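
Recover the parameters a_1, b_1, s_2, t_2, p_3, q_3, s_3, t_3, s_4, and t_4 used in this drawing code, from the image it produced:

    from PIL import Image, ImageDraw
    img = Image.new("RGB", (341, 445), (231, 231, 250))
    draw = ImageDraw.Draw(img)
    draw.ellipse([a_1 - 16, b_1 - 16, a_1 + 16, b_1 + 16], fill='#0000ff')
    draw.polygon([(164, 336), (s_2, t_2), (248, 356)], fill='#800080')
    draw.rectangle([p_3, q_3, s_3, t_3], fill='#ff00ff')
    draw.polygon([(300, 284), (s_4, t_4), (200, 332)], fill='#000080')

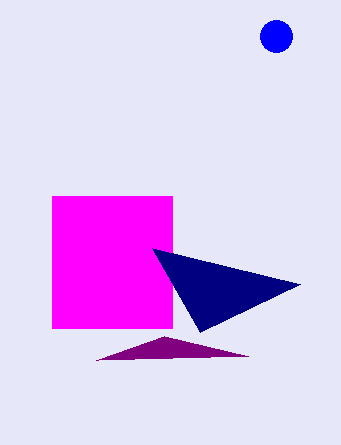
a_1 = 276; b_1 = 36; s_2 = 96; t_2 = 360; p_3 = 52; q_3 = 196; s_3 = 172; t_3 = 328; s_4 = 152; t_4 = 248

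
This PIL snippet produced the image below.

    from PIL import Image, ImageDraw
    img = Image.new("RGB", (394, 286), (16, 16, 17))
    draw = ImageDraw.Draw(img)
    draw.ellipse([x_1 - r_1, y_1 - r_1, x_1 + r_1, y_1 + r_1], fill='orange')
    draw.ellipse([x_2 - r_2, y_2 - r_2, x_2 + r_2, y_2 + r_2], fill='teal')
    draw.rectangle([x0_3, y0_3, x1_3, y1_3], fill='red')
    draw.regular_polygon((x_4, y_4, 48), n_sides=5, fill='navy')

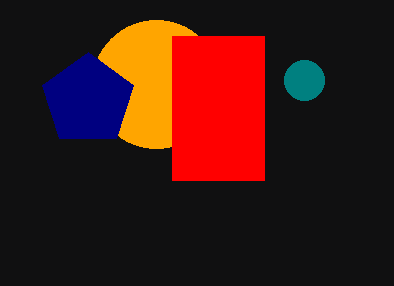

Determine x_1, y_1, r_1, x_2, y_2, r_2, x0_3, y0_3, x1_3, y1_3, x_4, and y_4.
x_1 = 156, y_1 = 84, r_1 = 64, x_2 = 304, y_2 = 80, r_2 = 20, x0_3 = 172, y0_3 = 36, x1_3 = 264, y1_3 = 180, x_4 = 88, y_4 = 100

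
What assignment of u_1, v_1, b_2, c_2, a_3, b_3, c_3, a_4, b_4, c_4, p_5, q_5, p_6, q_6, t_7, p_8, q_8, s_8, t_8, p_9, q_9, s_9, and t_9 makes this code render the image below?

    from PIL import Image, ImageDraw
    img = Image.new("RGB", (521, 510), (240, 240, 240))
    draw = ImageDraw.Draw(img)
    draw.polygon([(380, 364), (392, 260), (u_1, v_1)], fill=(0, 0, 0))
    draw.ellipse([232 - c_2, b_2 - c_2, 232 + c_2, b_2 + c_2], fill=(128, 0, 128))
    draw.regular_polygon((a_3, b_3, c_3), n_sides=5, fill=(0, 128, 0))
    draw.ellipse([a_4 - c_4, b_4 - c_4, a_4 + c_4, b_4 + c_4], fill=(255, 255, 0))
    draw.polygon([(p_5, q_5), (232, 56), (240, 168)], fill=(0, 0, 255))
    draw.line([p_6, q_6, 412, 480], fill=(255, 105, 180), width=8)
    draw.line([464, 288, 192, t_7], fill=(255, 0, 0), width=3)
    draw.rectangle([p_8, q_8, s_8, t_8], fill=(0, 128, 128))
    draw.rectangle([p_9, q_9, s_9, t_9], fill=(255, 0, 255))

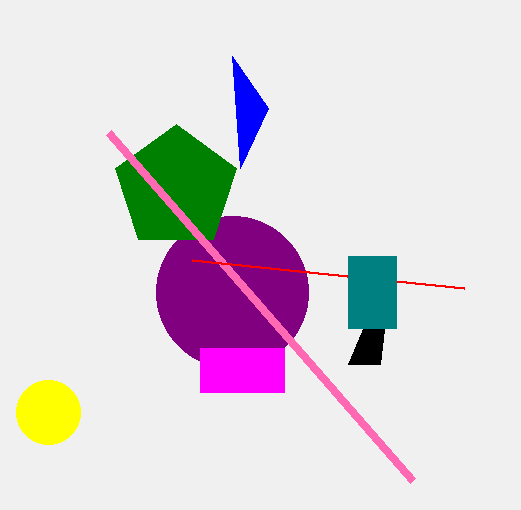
u_1 = 348, v_1 = 364, b_2 = 292, c_2 = 76, a_3 = 176, b_3 = 188, c_3 = 64, a_4 = 48, b_4 = 412, c_4 = 32, p_5 = 268, q_5 = 108, p_6 = 108, q_6 = 132, t_7 = 260, p_8 = 348, q_8 = 256, s_8 = 396, t_8 = 328, p_9 = 200, q_9 = 348, s_9 = 284, t_9 = 392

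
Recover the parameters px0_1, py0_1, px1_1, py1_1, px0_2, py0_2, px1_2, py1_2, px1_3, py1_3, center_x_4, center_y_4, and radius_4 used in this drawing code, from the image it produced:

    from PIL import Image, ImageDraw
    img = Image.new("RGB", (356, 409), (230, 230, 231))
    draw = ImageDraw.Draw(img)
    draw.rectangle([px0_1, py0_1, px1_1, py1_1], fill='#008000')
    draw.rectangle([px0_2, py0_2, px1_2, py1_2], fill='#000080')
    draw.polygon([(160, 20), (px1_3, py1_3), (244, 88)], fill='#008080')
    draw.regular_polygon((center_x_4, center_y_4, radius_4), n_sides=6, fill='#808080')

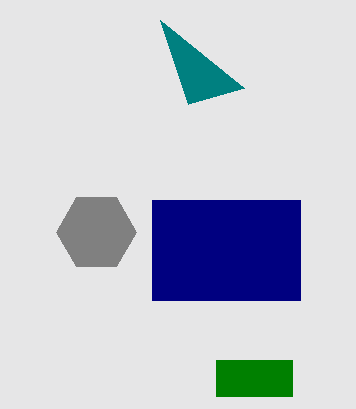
px0_1 = 216; py0_1 = 360; px1_1 = 292; py1_1 = 396; px0_2 = 152; py0_2 = 200; px1_2 = 300; py1_2 = 300; px1_3 = 188; py1_3 = 104; center_x_4 = 96; center_y_4 = 232; radius_4 = 40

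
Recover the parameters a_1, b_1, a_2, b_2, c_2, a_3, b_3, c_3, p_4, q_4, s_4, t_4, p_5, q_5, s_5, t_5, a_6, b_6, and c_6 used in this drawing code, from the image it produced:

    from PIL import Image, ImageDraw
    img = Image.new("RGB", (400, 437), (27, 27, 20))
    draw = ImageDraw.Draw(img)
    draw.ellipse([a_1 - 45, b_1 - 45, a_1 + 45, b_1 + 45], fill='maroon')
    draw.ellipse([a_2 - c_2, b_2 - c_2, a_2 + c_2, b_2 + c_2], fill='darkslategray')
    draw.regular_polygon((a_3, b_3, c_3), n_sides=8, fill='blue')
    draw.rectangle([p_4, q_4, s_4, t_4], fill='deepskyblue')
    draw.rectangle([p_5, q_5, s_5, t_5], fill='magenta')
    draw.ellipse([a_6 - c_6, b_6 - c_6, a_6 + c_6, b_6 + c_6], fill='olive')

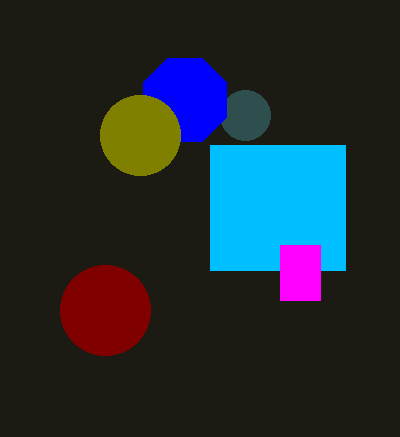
a_1 = 105, b_1 = 310, a_2 = 245, b_2 = 115, c_2 = 25, a_3 = 185, b_3 = 100, c_3 = 45, p_4 = 210, q_4 = 145, s_4 = 345, t_4 = 270, p_5 = 280, q_5 = 245, s_5 = 320, t_5 = 300, a_6 = 140, b_6 = 135, c_6 = 40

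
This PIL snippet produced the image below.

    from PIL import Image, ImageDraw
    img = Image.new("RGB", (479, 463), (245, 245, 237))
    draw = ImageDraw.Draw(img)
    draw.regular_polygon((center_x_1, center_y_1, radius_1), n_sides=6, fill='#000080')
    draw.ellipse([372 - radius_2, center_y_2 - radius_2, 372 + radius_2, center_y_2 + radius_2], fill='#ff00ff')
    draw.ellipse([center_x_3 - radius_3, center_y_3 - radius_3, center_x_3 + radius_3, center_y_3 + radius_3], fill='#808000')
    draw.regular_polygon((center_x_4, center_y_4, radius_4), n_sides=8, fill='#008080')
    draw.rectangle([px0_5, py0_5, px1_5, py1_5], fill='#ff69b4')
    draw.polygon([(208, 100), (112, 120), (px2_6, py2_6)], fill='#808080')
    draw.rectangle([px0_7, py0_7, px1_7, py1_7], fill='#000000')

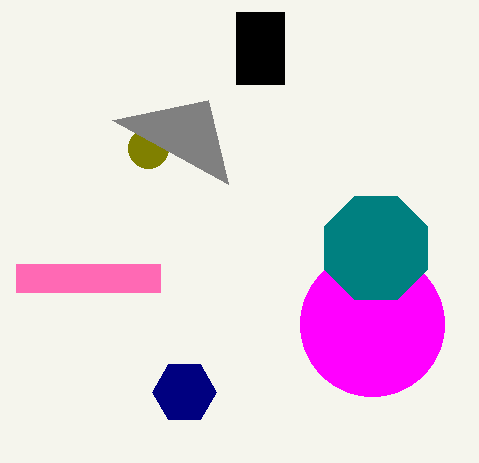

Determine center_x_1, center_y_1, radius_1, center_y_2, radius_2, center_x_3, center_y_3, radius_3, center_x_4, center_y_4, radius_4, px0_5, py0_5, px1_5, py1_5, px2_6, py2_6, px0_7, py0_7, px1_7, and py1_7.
center_x_1 = 184
center_y_1 = 392
radius_1 = 32
center_y_2 = 324
radius_2 = 72
center_x_3 = 148
center_y_3 = 148
radius_3 = 20
center_x_4 = 376
center_y_4 = 248
radius_4 = 56
px0_5 = 16
py0_5 = 264
px1_5 = 160
py1_5 = 292
px2_6 = 228
py2_6 = 184
px0_7 = 236
py0_7 = 12
px1_7 = 284
py1_7 = 84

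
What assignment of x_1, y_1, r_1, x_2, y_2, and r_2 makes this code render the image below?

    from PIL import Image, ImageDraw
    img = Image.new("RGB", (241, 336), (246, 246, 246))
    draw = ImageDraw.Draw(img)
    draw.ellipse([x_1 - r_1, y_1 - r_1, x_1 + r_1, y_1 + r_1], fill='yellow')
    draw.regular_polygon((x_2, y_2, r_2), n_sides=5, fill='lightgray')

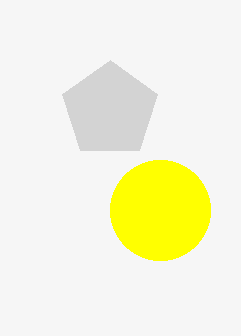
x_1 = 160, y_1 = 210, r_1 = 50, x_2 = 110, y_2 = 110, r_2 = 50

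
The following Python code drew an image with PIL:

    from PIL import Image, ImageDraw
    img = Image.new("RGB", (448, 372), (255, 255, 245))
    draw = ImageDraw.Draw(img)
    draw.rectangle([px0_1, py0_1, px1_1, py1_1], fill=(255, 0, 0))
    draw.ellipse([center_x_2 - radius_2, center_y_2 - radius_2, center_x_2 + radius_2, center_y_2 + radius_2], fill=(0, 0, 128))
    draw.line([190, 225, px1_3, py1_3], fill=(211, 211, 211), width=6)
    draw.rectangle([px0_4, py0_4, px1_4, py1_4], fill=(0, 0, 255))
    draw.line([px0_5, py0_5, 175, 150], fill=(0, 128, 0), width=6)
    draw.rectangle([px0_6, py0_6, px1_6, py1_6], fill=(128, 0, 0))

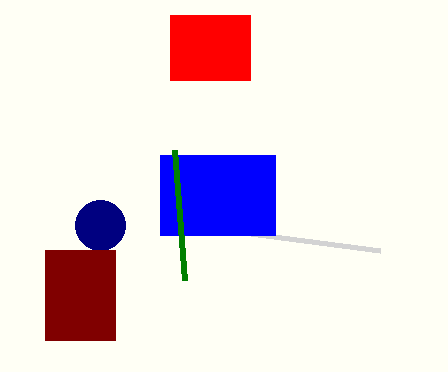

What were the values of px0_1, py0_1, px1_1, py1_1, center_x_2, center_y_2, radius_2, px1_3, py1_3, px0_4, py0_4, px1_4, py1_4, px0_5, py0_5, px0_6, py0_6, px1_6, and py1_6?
px0_1 = 170
py0_1 = 15
px1_1 = 250
py1_1 = 80
center_x_2 = 100
center_y_2 = 225
radius_2 = 25
px1_3 = 380
py1_3 = 250
px0_4 = 160
py0_4 = 155
px1_4 = 275
py1_4 = 235
px0_5 = 185
py0_5 = 280
px0_6 = 45
py0_6 = 250
px1_6 = 115
py1_6 = 340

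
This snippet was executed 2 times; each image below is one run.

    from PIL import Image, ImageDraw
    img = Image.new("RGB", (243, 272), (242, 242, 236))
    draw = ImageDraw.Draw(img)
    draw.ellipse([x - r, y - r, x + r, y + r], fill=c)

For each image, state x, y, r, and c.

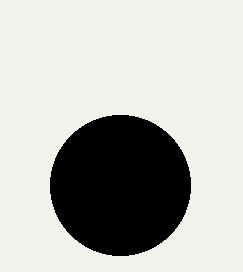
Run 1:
x = 120; y = 185; r = 70; c = 'black'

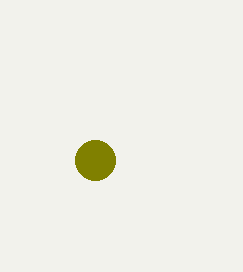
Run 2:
x = 95
y = 160
r = 20
c = 'olive'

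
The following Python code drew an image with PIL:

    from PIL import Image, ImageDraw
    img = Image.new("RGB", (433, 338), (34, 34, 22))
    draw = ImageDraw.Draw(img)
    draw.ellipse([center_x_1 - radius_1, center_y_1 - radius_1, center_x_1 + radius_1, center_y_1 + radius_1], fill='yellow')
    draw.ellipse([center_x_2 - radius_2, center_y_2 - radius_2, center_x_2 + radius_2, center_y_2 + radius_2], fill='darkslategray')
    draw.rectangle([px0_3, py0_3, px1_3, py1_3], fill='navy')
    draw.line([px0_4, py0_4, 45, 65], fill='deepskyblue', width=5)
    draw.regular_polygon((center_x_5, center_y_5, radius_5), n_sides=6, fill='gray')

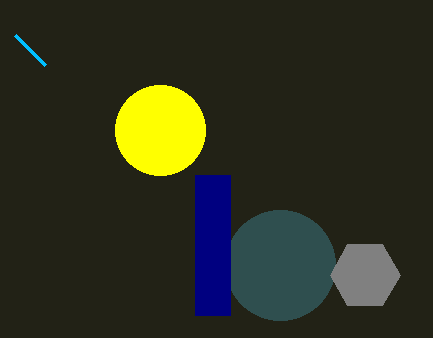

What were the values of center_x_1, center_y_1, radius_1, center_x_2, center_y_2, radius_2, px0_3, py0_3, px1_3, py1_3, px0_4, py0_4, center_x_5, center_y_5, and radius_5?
center_x_1 = 160
center_y_1 = 130
radius_1 = 45
center_x_2 = 280
center_y_2 = 265
radius_2 = 55
px0_3 = 195
py0_3 = 175
px1_3 = 230
py1_3 = 315
px0_4 = 15
py0_4 = 35
center_x_5 = 365
center_y_5 = 275
radius_5 = 35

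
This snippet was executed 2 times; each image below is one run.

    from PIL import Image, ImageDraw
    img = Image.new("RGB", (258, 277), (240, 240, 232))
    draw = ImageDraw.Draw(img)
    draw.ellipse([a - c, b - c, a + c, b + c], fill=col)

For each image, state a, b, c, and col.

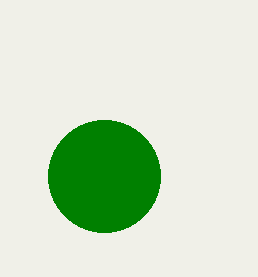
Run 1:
a = 104, b = 176, c = 56, col = 'green'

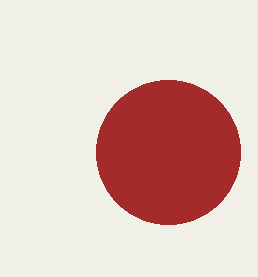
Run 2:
a = 168
b = 152
c = 72
col = 'brown'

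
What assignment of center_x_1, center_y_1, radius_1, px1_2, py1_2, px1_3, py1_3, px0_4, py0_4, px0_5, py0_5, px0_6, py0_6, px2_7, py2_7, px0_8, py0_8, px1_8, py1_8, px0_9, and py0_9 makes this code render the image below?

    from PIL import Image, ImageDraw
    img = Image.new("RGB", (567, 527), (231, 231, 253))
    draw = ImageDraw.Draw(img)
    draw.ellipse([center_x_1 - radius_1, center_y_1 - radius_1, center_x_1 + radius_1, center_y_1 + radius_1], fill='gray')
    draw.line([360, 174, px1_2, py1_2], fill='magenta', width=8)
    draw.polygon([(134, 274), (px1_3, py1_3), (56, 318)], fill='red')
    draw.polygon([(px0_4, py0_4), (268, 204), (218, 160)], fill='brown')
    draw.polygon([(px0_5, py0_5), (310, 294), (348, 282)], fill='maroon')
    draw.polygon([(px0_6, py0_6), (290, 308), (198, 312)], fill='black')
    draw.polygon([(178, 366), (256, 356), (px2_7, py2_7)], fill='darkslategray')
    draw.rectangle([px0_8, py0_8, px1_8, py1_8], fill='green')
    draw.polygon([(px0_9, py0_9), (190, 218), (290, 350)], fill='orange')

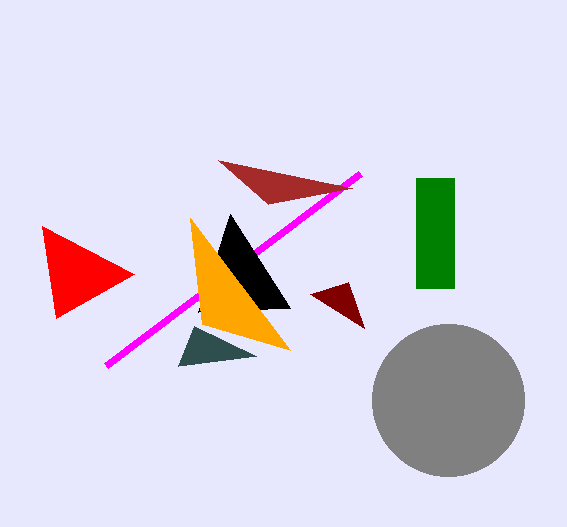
center_x_1 = 448
center_y_1 = 400
radius_1 = 76
px1_2 = 106
py1_2 = 366
px1_3 = 42
py1_3 = 226
px0_4 = 352
py0_4 = 188
px0_5 = 364
py0_5 = 328
px0_6 = 230
py0_6 = 214
px2_7 = 194
py2_7 = 326
px0_8 = 416
py0_8 = 178
px1_8 = 454
py1_8 = 288
px0_9 = 202
py0_9 = 324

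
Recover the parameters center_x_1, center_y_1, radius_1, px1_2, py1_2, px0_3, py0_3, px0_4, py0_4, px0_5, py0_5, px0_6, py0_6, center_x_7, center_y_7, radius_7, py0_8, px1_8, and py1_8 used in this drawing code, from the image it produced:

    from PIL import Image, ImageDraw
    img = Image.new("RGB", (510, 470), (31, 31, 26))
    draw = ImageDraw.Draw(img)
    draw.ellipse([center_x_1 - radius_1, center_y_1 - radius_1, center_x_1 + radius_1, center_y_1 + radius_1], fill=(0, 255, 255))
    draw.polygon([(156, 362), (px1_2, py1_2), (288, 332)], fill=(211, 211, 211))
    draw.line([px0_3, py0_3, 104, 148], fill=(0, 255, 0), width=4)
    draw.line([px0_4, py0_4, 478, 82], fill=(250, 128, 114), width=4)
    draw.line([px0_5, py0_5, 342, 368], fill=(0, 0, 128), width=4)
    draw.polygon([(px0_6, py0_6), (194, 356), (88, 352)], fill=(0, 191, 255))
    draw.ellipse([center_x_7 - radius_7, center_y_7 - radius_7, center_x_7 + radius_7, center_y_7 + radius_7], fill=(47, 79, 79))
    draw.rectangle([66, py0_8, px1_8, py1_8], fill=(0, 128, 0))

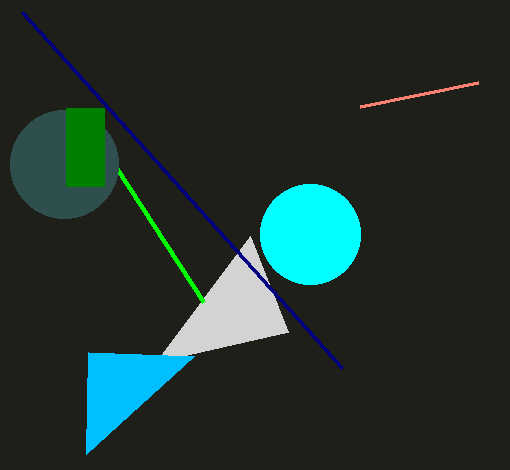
center_x_1 = 310; center_y_1 = 234; radius_1 = 50; px1_2 = 250; py1_2 = 236; px0_3 = 204; py0_3 = 302; px0_4 = 360; py0_4 = 106; px0_5 = 22; py0_5 = 12; px0_6 = 86; py0_6 = 454; center_x_7 = 64; center_y_7 = 164; radius_7 = 54; py0_8 = 108; px1_8 = 104; py1_8 = 186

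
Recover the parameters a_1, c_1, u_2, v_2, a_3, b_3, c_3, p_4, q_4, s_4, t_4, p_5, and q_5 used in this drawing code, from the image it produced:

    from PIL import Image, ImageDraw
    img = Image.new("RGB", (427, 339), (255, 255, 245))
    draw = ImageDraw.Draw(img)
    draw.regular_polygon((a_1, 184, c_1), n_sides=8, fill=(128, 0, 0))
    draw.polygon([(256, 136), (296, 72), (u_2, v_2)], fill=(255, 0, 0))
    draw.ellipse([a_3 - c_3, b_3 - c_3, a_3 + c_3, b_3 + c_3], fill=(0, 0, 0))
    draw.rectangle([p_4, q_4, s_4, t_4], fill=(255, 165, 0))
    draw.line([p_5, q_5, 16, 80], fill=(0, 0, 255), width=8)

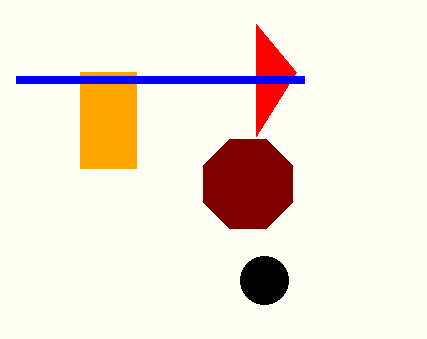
a_1 = 248
c_1 = 48
u_2 = 256
v_2 = 24
a_3 = 264
b_3 = 280
c_3 = 24
p_4 = 80
q_4 = 72
s_4 = 136
t_4 = 168
p_5 = 304
q_5 = 80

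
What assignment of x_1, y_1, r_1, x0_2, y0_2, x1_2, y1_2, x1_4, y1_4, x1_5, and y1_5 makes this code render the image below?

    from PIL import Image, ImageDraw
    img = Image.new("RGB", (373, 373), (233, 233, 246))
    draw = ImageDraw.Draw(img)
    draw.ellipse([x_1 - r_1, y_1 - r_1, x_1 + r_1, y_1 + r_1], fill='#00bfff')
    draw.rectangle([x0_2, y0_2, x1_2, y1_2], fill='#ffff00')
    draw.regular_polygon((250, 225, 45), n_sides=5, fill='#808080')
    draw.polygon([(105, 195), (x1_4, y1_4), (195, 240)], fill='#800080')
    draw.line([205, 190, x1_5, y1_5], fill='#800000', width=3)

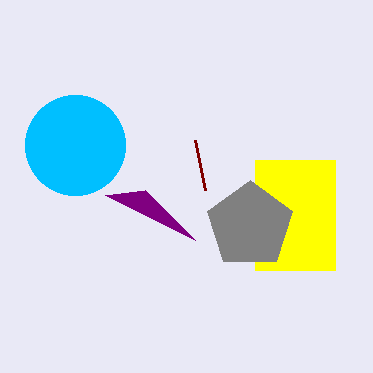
x_1 = 75; y_1 = 145; r_1 = 50; x0_2 = 255; y0_2 = 160; x1_2 = 335; y1_2 = 270; x1_4 = 145; y1_4 = 190; x1_5 = 195; y1_5 = 140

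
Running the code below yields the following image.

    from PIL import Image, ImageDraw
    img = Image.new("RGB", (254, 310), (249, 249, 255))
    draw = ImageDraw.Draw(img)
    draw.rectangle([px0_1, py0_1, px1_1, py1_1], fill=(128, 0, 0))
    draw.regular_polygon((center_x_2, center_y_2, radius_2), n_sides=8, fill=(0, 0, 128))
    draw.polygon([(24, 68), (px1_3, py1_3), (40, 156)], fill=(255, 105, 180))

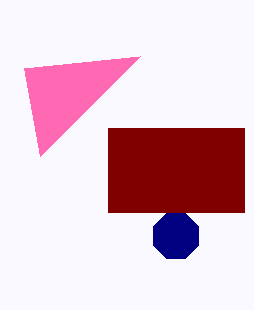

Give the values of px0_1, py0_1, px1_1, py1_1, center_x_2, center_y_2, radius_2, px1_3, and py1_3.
px0_1 = 108, py0_1 = 128, px1_1 = 244, py1_1 = 212, center_x_2 = 176, center_y_2 = 236, radius_2 = 24, px1_3 = 140, py1_3 = 56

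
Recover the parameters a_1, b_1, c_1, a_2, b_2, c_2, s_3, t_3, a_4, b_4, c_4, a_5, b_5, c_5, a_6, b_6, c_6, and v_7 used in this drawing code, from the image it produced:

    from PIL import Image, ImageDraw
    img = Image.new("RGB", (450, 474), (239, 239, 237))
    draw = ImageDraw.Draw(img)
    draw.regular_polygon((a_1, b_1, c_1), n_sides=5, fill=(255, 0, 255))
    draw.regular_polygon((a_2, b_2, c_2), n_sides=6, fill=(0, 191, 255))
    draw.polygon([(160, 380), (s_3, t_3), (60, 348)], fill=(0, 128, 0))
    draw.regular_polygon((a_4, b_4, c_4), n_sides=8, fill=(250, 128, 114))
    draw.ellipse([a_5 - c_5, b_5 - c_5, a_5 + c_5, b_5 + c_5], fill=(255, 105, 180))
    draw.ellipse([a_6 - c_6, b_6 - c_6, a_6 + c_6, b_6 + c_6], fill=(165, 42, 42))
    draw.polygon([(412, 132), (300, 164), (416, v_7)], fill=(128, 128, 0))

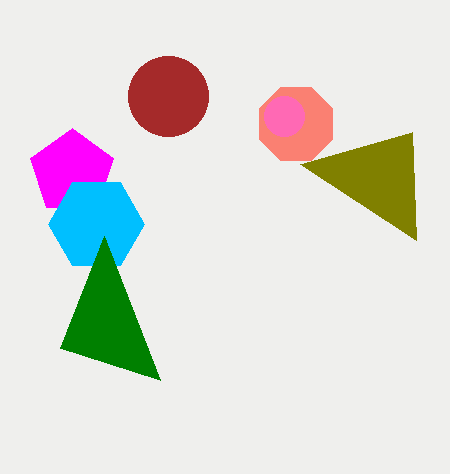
a_1 = 72, b_1 = 172, c_1 = 44, a_2 = 96, b_2 = 224, c_2 = 48, s_3 = 104, t_3 = 236, a_4 = 296, b_4 = 124, c_4 = 40, a_5 = 284, b_5 = 116, c_5 = 20, a_6 = 168, b_6 = 96, c_6 = 40, v_7 = 240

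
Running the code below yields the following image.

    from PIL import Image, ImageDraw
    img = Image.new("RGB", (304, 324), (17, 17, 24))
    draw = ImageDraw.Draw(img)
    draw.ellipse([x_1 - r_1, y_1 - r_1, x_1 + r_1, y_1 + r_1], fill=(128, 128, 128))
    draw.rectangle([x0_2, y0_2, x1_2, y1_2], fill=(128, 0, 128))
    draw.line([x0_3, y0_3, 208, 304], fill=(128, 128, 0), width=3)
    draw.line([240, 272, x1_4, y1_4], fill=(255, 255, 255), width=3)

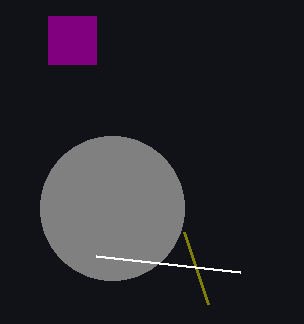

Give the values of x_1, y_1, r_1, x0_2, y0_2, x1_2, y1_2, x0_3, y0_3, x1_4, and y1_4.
x_1 = 112; y_1 = 208; r_1 = 72; x0_2 = 48; y0_2 = 16; x1_2 = 96; y1_2 = 64; x0_3 = 184; y0_3 = 232; x1_4 = 96; y1_4 = 256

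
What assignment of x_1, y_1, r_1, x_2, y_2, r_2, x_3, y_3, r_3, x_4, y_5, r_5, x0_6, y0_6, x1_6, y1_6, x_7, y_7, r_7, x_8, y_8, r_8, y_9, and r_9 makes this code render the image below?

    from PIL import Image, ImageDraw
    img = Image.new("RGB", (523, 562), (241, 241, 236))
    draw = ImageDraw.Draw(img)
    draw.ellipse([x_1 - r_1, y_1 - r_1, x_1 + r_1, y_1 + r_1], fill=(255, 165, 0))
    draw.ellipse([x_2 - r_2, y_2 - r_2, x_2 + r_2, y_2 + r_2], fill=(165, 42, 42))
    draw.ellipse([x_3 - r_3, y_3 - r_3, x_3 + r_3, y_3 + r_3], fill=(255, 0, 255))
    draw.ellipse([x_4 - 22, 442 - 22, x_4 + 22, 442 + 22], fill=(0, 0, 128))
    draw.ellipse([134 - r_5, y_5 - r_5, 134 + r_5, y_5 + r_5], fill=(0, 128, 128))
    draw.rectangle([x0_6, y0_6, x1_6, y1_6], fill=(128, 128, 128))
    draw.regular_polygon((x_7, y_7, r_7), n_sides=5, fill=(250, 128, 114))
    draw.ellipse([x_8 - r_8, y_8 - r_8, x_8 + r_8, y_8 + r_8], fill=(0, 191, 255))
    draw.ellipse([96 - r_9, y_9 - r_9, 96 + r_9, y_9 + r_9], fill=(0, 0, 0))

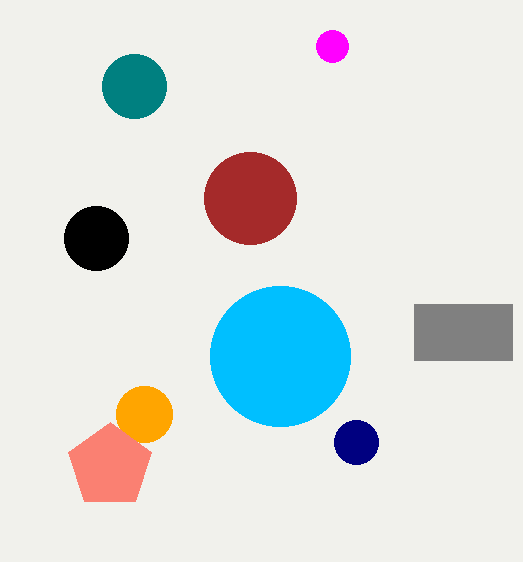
x_1 = 144; y_1 = 414; r_1 = 28; x_2 = 250; y_2 = 198; r_2 = 46; x_3 = 332; y_3 = 46; r_3 = 16; x_4 = 356; y_5 = 86; r_5 = 32; x0_6 = 414; y0_6 = 304; x1_6 = 512; y1_6 = 360; x_7 = 110; y_7 = 466; r_7 = 44; x_8 = 280; y_8 = 356; r_8 = 70; y_9 = 238; r_9 = 32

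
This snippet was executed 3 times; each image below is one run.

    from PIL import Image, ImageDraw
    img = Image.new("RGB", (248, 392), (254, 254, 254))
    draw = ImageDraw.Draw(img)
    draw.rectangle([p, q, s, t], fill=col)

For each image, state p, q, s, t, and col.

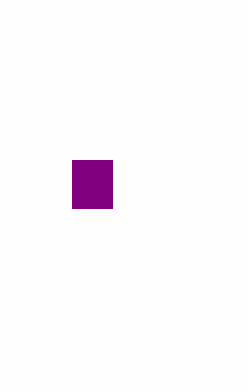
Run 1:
p = 72
q = 160
s = 112
t = 208
col = 'purple'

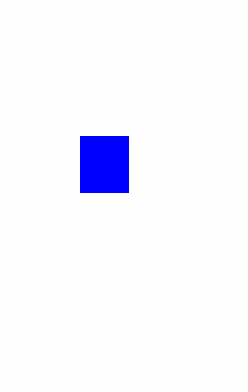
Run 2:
p = 80, q = 136, s = 128, t = 192, col = 'blue'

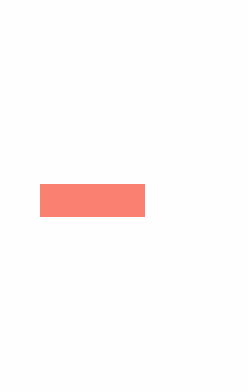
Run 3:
p = 40
q = 184
s = 144
t = 216
col = 'salmon'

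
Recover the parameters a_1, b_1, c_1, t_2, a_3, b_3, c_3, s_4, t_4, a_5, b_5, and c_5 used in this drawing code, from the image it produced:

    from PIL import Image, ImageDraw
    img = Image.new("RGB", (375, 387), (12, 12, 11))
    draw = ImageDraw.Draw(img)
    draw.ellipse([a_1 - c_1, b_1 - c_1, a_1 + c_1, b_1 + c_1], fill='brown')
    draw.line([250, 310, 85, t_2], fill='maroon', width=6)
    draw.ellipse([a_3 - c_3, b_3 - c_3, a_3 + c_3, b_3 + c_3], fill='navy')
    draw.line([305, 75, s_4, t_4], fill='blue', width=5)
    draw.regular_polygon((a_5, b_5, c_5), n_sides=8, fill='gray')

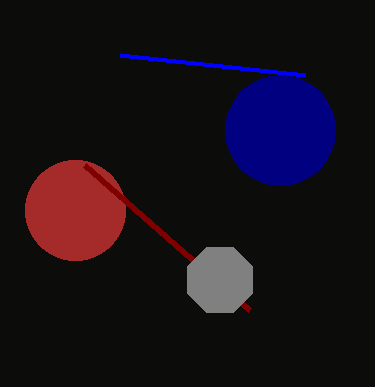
a_1 = 75; b_1 = 210; c_1 = 50; t_2 = 165; a_3 = 280; b_3 = 130; c_3 = 55; s_4 = 120; t_4 = 55; a_5 = 220; b_5 = 280; c_5 = 35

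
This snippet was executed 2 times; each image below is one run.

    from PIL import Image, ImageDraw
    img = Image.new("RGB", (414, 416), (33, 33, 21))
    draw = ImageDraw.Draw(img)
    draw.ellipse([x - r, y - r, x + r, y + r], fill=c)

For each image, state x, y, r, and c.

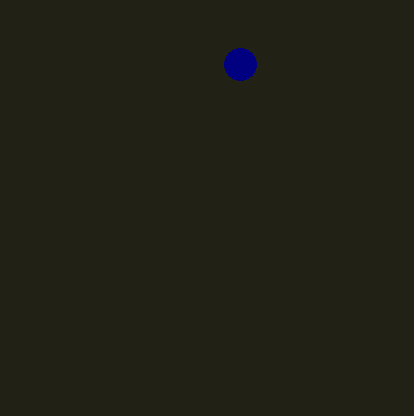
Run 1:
x = 240; y = 64; r = 16; c = 'navy'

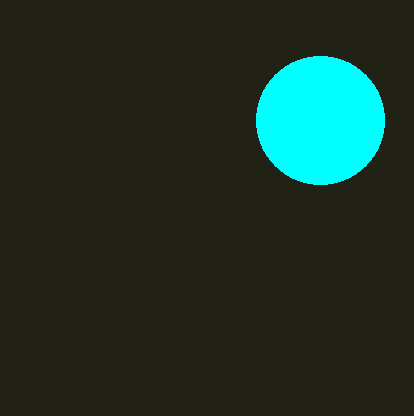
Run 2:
x = 320; y = 120; r = 64; c = 'cyan'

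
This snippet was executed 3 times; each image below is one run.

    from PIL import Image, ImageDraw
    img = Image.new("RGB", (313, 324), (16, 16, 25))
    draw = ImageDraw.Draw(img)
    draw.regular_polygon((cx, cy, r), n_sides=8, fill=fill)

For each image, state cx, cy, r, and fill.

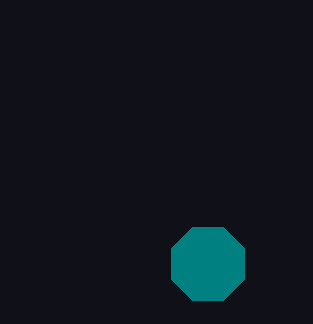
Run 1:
cx = 208, cy = 264, r = 40, fill = 'teal'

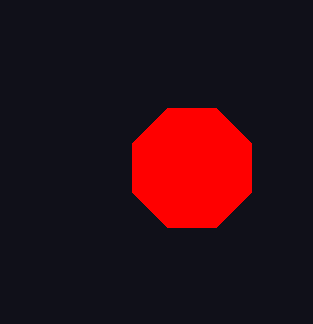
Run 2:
cx = 192, cy = 168, r = 64, fill = 'red'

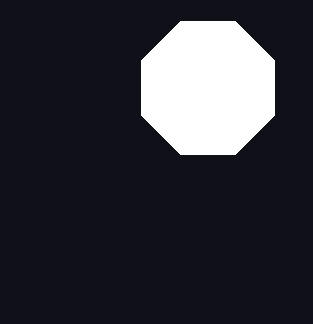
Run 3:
cx = 208, cy = 88, r = 72, fill = 'white'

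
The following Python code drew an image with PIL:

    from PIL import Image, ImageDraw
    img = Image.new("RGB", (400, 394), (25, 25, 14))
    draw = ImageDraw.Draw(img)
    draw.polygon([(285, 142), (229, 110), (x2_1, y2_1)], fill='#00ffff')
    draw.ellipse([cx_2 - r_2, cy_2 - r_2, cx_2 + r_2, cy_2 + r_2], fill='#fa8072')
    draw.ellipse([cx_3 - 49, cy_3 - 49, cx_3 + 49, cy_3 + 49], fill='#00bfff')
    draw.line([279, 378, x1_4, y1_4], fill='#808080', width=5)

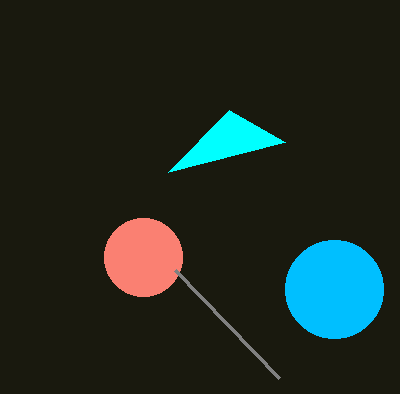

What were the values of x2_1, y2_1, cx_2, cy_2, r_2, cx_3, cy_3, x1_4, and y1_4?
x2_1 = 168, y2_1 = 172, cx_2 = 143, cy_2 = 257, r_2 = 39, cx_3 = 334, cy_3 = 289, x1_4 = 175, y1_4 = 270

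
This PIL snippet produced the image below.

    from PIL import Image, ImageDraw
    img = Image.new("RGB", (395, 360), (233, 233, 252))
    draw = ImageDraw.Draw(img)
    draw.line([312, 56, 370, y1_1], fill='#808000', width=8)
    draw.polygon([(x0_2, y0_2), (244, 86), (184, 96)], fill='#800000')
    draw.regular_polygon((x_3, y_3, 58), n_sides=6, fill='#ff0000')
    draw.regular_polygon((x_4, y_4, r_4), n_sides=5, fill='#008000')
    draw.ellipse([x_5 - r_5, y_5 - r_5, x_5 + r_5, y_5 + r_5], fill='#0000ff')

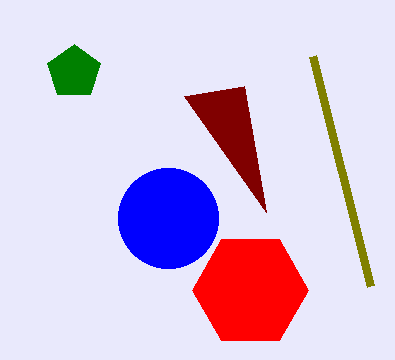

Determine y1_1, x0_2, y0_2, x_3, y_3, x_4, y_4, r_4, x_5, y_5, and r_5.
y1_1 = 286
x0_2 = 266
y0_2 = 212
x_3 = 250
y_3 = 290
x_4 = 74
y_4 = 72
r_4 = 28
x_5 = 168
y_5 = 218
r_5 = 50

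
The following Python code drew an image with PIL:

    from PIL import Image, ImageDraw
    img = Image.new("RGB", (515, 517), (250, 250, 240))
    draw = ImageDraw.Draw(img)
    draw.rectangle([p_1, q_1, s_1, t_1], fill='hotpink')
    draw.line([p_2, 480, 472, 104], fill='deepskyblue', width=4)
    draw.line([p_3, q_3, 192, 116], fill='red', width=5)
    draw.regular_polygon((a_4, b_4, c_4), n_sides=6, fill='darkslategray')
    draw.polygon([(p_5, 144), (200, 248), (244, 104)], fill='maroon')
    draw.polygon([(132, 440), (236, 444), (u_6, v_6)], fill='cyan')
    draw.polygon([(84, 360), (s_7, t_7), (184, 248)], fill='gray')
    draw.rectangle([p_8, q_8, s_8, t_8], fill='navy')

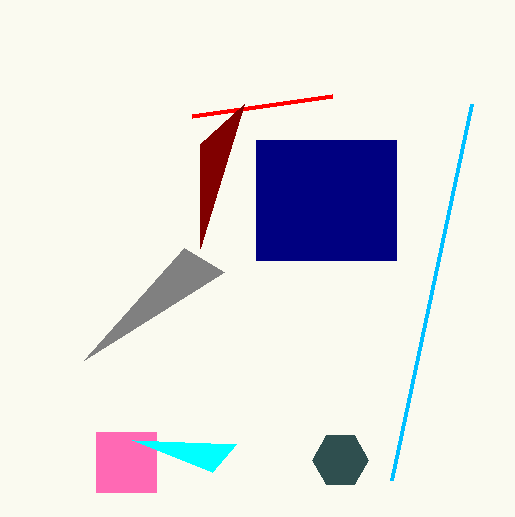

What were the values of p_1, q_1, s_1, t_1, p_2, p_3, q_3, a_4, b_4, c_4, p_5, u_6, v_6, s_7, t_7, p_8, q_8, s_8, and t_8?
p_1 = 96, q_1 = 432, s_1 = 156, t_1 = 492, p_2 = 392, p_3 = 332, q_3 = 96, a_4 = 340, b_4 = 460, c_4 = 28, p_5 = 200, u_6 = 212, v_6 = 472, s_7 = 224, t_7 = 272, p_8 = 256, q_8 = 140, s_8 = 396, t_8 = 260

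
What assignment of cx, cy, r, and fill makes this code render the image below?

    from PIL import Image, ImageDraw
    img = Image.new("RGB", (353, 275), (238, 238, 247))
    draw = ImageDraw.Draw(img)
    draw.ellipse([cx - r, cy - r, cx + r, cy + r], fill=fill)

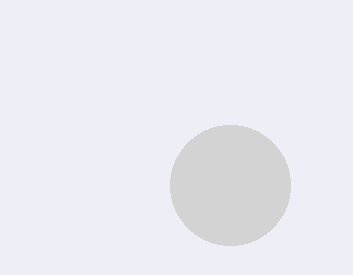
cx = 230
cy = 185
r = 60
fill = 'lightgray'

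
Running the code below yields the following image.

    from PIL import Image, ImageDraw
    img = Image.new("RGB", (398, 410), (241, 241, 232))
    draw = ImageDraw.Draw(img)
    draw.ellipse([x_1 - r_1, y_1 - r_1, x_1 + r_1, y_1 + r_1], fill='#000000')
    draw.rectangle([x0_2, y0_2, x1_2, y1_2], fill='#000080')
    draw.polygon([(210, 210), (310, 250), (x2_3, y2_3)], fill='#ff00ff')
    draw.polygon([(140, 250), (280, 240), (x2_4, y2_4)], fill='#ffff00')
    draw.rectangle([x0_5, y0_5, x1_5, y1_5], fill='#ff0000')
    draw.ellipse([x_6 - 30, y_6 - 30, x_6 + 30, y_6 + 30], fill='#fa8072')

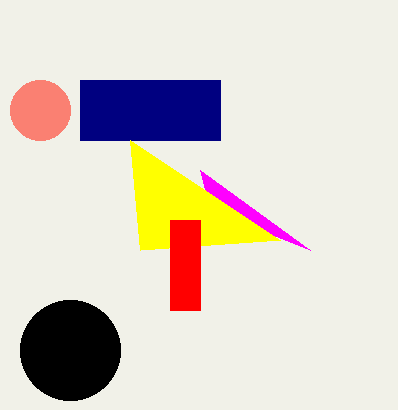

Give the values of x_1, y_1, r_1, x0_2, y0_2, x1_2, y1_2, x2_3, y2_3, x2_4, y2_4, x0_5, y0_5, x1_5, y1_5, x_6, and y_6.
x_1 = 70; y_1 = 350; r_1 = 50; x0_2 = 80; y0_2 = 80; x1_2 = 220; y1_2 = 140; x2_3 = 200; y2_3 = 170; x2_4 = 130; y2_4 = 140; x0_5 = 170; y0_5 = 220; x1_5 = 200; y1_5 = 310; x_6 = 40; y_6 = 110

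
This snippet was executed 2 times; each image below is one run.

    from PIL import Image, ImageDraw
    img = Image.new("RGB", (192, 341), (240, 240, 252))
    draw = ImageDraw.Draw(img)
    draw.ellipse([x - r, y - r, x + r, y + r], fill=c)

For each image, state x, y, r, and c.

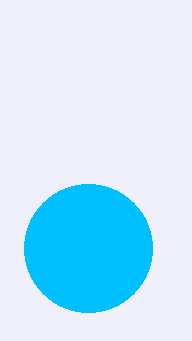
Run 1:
x = 88
y = 248
r = 64
c = 'deepskyblue'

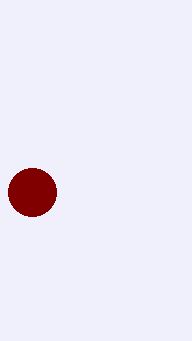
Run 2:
x = 32
y = 192
r = 24
c = 'maroon'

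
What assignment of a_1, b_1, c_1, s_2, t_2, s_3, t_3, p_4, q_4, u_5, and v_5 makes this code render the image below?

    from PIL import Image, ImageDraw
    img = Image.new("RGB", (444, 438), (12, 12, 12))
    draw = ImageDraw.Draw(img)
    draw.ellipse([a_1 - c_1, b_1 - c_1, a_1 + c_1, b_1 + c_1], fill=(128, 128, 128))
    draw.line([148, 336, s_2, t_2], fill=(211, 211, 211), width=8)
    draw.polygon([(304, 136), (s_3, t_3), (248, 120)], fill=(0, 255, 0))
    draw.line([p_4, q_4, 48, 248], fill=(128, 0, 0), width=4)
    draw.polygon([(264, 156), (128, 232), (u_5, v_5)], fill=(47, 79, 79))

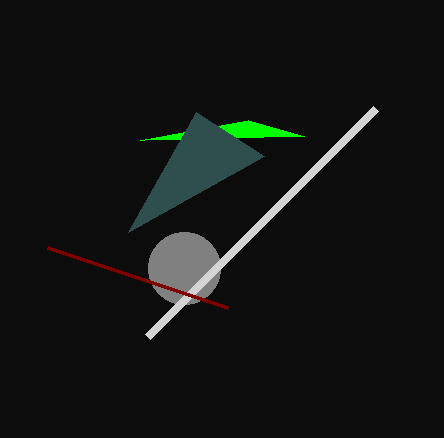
a_1 = 184, b_1 = 268, c_1 = 36, s_2 = 376, t_2 = 108, s_3 = 140, t_3 = 140, p_4 = 228, q_4 = 308, u_5 = 196, v_5 = 112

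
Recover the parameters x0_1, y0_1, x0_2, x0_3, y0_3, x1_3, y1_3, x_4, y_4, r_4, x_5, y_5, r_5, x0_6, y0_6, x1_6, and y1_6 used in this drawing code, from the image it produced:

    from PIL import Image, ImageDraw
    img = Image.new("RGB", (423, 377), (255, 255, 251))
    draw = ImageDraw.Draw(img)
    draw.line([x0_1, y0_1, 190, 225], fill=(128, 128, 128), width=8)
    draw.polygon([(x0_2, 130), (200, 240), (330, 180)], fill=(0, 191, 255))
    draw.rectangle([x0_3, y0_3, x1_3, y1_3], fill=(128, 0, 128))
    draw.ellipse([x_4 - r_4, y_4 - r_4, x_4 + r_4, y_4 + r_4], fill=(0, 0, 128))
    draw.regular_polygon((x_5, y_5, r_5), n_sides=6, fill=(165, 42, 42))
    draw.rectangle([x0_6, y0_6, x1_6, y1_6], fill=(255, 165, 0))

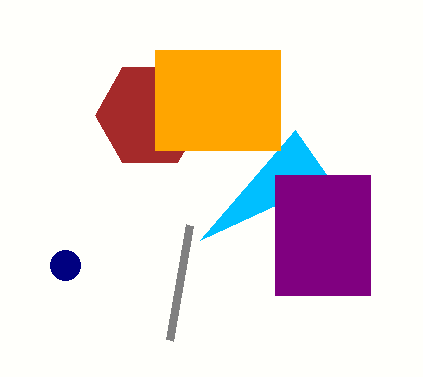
x0_1 = 170
y0_1 = 340
x0_2 = 295
x0_3 = 275
y0_3 = 175
x1_3 = 370
y1_3 = 295
x_4 = 65
y_4 = 265
r_4 = 15
x_5 = 150
y_5 = 115
r_5 = 55
x0_6 = 155
y0_6 = 50
x1_6 = 280
y1_6 = 150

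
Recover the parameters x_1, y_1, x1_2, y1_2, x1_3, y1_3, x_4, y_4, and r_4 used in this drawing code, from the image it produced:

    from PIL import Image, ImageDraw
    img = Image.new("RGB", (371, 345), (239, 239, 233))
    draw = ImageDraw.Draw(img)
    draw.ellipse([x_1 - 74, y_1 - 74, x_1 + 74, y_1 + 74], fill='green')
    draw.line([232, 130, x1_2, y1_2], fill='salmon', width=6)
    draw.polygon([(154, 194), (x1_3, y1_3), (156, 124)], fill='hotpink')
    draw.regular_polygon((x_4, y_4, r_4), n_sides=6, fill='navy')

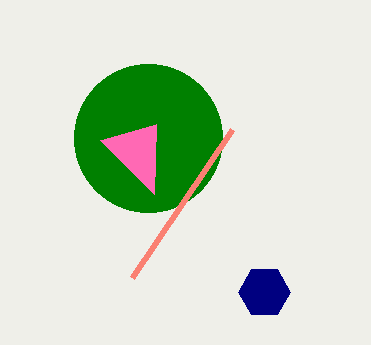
x_1 = 148; y_1 = 138; x1_2 = 132; y1_2 = 278; x1_3 = 100; y1_3 = 140; x_4 = 264; y_4 = 292; r_4 = 26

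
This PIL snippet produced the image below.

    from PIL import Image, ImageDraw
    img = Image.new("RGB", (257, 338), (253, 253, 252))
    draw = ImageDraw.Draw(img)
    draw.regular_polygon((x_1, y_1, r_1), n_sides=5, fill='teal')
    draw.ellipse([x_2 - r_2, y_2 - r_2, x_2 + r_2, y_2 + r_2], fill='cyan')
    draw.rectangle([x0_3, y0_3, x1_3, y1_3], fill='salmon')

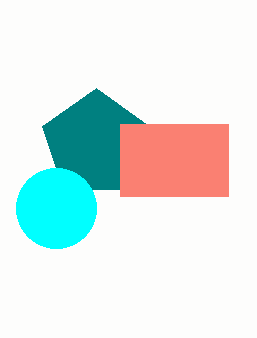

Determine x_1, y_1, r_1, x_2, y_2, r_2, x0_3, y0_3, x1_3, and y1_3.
x_1 = 96, y_1 = 144, r_1 = 56, x_2 = 56, y_2 = 208, r_2 = 40, x0_3 = 120, y0_3 = 124, x1_3 = 228, y1_3 = 196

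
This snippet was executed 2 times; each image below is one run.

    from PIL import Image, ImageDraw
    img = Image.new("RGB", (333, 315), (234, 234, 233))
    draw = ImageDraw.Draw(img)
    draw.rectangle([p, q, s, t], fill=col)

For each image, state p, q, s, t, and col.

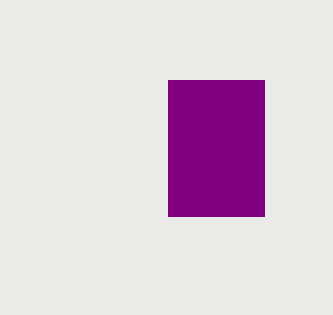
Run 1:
p = 168
q = 80
s = 264
t = 216
col = 'purple'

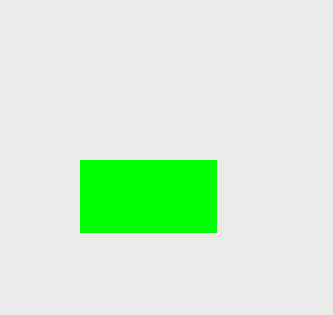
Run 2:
p = 80; q = 160; s = 216; t = 232; col = 'lime'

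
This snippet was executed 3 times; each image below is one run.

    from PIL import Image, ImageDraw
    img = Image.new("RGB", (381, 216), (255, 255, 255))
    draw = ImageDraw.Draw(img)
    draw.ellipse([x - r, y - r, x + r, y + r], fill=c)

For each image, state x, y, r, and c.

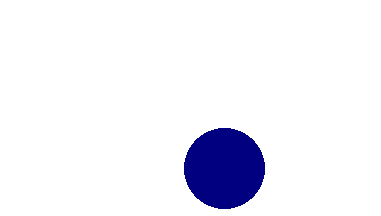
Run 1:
x = 224; y = 168; r = 40; c = 'navy'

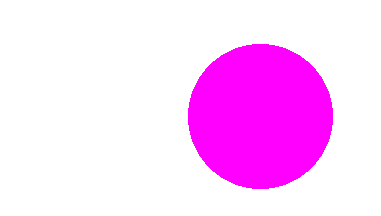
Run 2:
x = 260, y = 116, r = 72, c = 'magenta'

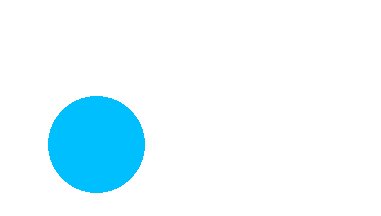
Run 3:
x = 96
y = 144
r = 48
c = 'deepskyblue'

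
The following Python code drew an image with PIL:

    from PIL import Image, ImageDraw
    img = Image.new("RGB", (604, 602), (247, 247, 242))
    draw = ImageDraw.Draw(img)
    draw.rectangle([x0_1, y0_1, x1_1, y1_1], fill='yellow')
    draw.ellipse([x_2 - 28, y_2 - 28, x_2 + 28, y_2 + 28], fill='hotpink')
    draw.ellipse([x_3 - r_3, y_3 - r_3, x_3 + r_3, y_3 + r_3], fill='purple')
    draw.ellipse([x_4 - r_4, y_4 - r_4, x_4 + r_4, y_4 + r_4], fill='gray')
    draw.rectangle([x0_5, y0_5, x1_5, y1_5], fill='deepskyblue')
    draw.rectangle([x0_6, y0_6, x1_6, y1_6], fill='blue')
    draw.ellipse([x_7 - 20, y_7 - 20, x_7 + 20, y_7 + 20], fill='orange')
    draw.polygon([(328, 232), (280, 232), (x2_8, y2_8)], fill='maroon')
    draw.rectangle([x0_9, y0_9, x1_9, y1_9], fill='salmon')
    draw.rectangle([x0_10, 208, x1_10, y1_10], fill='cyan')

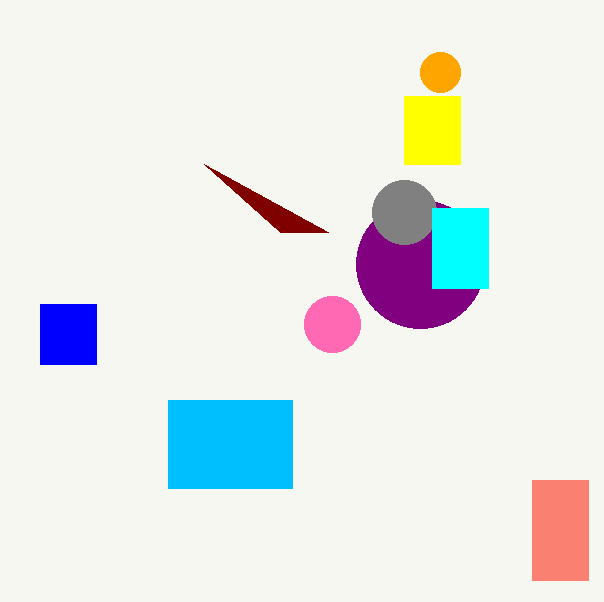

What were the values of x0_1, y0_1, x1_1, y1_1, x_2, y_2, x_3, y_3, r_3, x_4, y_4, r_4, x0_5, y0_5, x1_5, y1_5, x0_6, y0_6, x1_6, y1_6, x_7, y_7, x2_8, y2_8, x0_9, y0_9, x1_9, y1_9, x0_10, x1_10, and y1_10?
x0_1 = 404, y0_1 = 96, x1_1 = 460, y1_1 = 164, x_2 = 332, y_2 = 324, x_3 = 420, y_3 = 264, r_3 = 64, x_4 = 404, y_4 = 212, r_4 = 32, x0_5 = 168, y0_5 = 400, x1_5 = 292, y1_5 = 488, x0_6 = 40, y0_6 = 304, x1_6 = 96, y1_6 = 364, x_7 = 440, y_7 = 72, x2_8 = 204, y2_8 = 164, x0_9 = 532, y0_9 = 480, x1_9 = 588, y1_9 = 580, x0_10 = 432, x1_10 = 488, y1_10 = 288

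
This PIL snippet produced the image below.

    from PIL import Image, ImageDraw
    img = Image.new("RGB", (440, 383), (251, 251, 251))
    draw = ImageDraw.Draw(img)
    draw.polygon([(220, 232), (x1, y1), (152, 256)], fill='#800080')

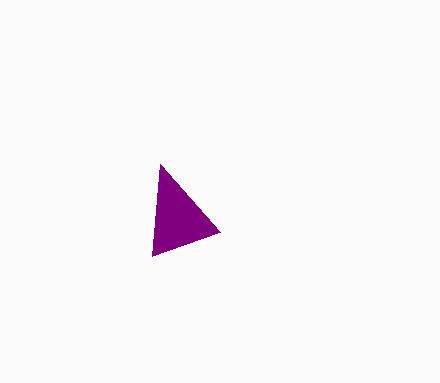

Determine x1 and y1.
x1 = 160
y1 = 164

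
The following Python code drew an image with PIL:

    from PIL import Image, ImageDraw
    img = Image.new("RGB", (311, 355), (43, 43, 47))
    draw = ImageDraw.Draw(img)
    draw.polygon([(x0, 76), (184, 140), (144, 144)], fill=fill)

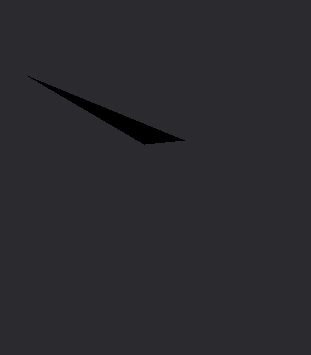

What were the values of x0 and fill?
x0 = 28
fill = 'black'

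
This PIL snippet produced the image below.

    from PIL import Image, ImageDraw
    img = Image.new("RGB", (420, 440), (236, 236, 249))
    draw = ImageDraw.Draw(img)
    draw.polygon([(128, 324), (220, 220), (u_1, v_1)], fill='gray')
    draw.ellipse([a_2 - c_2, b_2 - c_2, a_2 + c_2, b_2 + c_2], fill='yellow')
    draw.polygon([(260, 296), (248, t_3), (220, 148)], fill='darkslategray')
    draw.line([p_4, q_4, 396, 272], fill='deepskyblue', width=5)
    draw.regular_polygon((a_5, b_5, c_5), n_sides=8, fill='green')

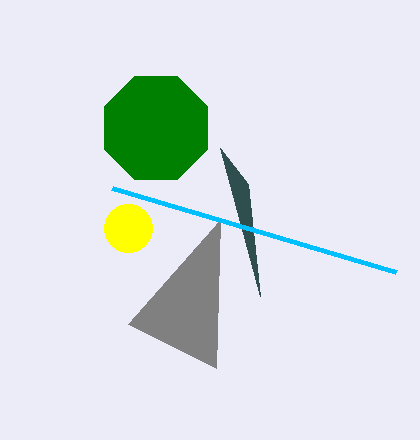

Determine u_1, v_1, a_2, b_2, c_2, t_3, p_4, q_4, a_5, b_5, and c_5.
u_1 = 216; v_1 = 368; a_2 = 128; b_2 = 228; c_2 = 24; t_3 = 184; p_4 = 112; q_4 = 188; a_5 = 156; b_5 = 128; c_5 = 56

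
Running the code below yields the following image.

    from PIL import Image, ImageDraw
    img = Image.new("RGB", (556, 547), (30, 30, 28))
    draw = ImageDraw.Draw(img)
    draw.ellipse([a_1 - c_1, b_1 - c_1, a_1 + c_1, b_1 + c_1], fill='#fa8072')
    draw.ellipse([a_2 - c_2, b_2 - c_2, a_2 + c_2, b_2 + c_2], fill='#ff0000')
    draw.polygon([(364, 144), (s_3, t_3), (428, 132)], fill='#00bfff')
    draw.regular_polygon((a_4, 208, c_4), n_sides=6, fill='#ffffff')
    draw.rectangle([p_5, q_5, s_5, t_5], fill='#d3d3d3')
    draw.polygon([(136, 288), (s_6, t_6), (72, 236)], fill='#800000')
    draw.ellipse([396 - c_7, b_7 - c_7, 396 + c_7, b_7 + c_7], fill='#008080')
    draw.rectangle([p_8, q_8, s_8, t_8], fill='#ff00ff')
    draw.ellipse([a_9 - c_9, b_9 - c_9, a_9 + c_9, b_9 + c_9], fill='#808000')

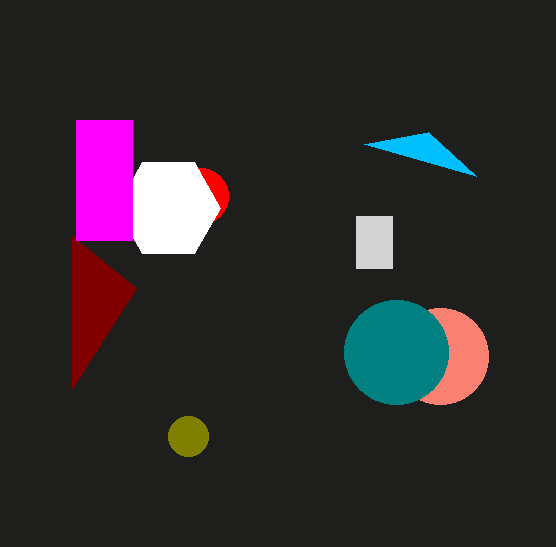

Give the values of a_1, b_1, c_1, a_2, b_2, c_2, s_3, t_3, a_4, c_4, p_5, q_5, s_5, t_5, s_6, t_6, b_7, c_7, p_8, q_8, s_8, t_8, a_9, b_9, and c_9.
a_1 = 440, b_1 = 356, c_1 = 48, a_2 = 200, b_2 = 196, c_2 = 28, s_3 = 476, t_3 = 176, a_4 = 168, c_4 = 52, p_5 = 356, q_5 = 216, s_5 = 392, t_5 = 268, s_6 = 72, t_6 = 388, b_7 = 352, c_7 = 52, p_8 = 76, q_8 = 120, s_8 = 132, t_8 = 240, a_9 = 188, b_9 = 436, c_9 = 20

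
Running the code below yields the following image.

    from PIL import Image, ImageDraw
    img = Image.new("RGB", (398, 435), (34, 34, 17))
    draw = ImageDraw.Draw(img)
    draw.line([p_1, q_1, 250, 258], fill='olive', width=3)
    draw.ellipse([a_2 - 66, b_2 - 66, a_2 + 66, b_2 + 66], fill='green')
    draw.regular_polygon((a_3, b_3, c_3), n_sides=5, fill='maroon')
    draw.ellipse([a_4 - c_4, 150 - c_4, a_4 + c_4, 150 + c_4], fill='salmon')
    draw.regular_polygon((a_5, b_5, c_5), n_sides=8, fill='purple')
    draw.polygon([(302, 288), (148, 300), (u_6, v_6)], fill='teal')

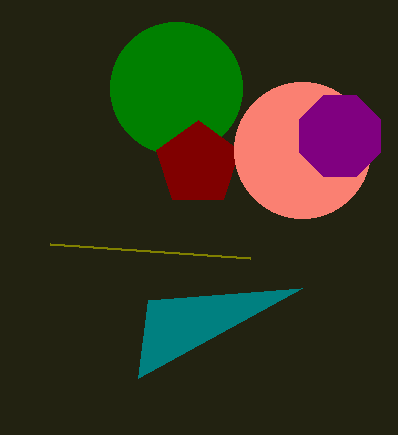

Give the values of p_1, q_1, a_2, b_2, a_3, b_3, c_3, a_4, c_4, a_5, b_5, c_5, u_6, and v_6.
p_1 = 50
q_1 = 244
a_2 = 176
b_2 = 88
a_3 = 198
b_3 = 164
c_3 = 44
a_4 = 302
c_4 = 68
a_5 = 340
b_5 = 136
c_5 = 44
u_6 = 138
v_6 = 378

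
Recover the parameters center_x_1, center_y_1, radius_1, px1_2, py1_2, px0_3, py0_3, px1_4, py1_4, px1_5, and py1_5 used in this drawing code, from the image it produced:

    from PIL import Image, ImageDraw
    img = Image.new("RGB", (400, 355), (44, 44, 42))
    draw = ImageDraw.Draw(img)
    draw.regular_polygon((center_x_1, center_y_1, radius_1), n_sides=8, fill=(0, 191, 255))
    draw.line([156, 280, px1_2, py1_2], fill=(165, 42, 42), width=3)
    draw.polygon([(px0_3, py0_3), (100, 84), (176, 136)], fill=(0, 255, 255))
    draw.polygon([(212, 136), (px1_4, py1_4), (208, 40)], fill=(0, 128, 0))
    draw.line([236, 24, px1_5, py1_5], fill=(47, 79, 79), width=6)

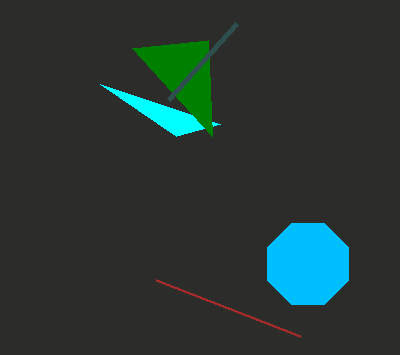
center_x_1 = 308, center_y_1 = 264, radius_1 = 44, px1_2 = 300, py1_2 = 336, px0_3 = 220, py0_3 = 124, px1_4 = 132, py1_4 = 48, px1_5 = 168, py1_5 = 100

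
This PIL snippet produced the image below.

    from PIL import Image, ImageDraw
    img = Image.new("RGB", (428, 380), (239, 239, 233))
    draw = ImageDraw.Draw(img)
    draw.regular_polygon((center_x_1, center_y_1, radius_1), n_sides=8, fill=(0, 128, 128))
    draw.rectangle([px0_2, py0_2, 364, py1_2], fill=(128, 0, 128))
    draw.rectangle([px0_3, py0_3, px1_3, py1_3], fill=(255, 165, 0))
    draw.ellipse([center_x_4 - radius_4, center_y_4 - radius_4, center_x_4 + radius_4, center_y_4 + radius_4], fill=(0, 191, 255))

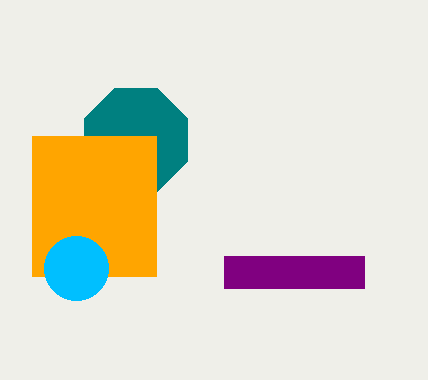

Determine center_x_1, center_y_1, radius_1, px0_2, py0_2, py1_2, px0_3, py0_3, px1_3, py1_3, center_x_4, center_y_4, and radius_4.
center_x_1 = 136, center_y_1 = 140, radius_1 = 56, px0_2 = 224, py0_2 = 256, py1_2 = 288, px0_3 = 32, py0_3 = 136, px1_3 = 156, py1_3 = 276, center_x_4 = 76, center_y_4 = 268, radius_4 = 32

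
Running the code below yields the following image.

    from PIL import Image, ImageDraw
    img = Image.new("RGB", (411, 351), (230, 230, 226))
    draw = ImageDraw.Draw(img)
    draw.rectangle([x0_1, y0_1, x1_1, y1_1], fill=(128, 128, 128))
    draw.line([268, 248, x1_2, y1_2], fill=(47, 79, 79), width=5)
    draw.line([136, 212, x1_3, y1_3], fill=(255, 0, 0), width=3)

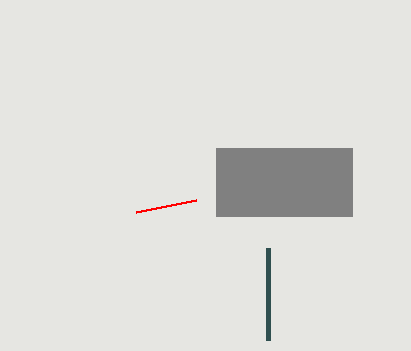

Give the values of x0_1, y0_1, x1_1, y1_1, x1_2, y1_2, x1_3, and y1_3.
x0_1 = 216, y0_1 = 148, x1_1 = 352, y1_1 = 216, x1_2 = 268, y1_2 = 340, x1_3 = 196, y1_3 = 200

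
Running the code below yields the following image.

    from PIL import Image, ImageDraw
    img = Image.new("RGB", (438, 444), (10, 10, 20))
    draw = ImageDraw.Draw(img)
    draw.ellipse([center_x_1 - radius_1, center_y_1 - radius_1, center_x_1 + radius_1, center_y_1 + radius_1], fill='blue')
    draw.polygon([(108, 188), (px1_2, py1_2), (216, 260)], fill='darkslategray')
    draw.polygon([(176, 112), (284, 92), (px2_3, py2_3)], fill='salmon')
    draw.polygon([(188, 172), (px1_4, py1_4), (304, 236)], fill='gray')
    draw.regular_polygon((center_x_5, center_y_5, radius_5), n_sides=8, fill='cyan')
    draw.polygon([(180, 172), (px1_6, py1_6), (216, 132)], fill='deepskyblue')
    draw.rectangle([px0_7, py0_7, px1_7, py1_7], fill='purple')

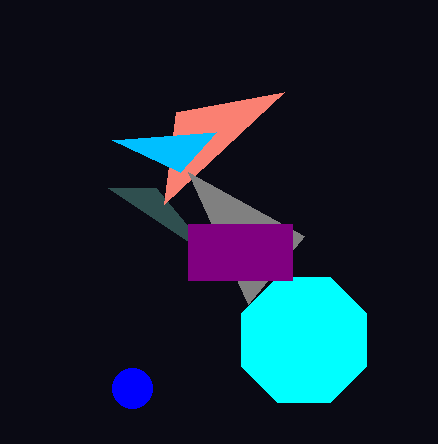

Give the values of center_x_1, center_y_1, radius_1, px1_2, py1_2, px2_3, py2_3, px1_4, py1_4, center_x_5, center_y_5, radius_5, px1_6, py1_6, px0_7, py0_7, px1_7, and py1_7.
center_x_1 = 132, center_y_1 = 388, radius_1 = 20, px1_2 = 156, py1_2 = 188, px2_3 = 164, py2_3 = 204, px1_4 = 248, py1_4 = 304, center_x_5 = 304, center_y_5 = 340, radius_5 = 68, px1_6 = 112, py1_6 = 140, px0_7 = 188, py0_7 = 224, px1_7 = 292, py1_7 = 280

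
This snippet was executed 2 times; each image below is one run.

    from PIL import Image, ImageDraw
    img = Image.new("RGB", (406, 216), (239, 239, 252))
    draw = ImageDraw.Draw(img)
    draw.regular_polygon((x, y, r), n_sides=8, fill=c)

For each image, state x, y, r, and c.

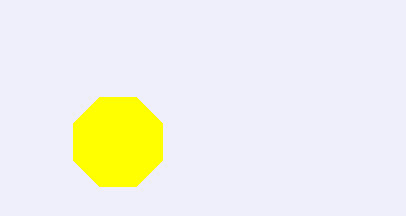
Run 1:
x = 118, y = 142, r = 48, c = 'yellow'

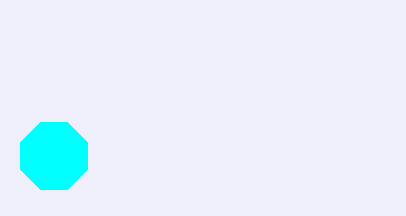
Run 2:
x = 54
y = 156
r = 36
c = 'cyan'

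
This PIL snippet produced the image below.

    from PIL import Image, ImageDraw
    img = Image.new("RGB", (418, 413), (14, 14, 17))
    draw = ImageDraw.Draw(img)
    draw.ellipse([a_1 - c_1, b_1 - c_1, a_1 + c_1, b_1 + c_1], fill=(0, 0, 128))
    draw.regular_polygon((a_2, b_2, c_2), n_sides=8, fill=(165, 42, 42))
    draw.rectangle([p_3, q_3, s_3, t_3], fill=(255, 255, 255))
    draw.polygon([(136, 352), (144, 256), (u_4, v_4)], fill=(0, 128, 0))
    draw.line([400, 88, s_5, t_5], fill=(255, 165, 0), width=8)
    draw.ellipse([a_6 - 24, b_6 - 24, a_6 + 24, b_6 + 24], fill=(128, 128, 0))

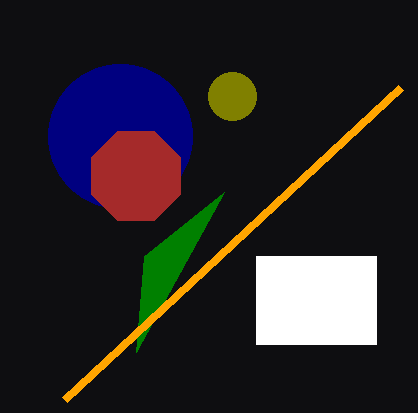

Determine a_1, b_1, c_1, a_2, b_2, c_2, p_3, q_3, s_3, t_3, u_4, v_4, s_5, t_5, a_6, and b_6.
a_1 = 120, b_1 = 136, c_1 = 72, a_2 = 136, b_2 = 176, c_2 = 48, p_3 = 256, q_3 = 256, s_3 = 376, t_3 = 344, u_4 = 224, v_4 = 192, s_5 = 64, t_5 = 400, a_6 = 232, b_6 = 96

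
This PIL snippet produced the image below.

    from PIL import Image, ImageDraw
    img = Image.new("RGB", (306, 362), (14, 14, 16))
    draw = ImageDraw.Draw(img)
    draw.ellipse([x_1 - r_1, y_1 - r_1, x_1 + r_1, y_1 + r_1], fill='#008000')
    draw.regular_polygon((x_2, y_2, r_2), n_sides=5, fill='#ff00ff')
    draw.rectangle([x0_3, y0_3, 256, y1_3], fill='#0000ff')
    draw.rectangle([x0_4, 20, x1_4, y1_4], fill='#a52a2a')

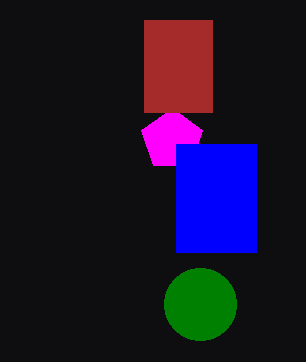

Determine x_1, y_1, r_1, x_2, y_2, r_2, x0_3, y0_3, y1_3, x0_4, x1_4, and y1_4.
x_1 = 200
y_1 = 304
r_1 = 36
x_2 = 172
y_2 = 140
r_2 = 32
x0_3 = 176
y0_3 = 144
y1_3 = 252
x0_4 = 144
x1_4 = 212
y1_4 = 112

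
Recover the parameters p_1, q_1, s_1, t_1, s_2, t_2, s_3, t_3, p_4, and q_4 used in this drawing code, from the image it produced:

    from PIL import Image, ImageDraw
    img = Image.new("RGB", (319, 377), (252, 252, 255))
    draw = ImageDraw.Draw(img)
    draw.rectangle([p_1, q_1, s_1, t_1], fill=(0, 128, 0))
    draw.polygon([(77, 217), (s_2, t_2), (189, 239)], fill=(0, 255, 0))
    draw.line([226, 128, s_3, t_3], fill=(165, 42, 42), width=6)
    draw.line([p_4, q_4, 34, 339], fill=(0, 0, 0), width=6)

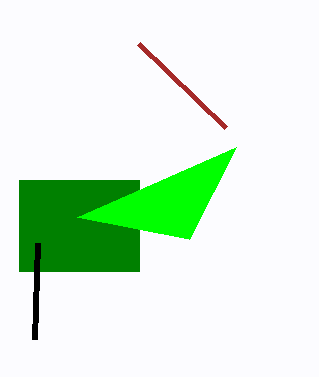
p_1 = 19, q_1 = 180, s_1 = 139, t_1 = 271, s_2 = 236, t_2 = 147, s_3 = 139, t_3 = 44, p_4 = 37, q_4 = 243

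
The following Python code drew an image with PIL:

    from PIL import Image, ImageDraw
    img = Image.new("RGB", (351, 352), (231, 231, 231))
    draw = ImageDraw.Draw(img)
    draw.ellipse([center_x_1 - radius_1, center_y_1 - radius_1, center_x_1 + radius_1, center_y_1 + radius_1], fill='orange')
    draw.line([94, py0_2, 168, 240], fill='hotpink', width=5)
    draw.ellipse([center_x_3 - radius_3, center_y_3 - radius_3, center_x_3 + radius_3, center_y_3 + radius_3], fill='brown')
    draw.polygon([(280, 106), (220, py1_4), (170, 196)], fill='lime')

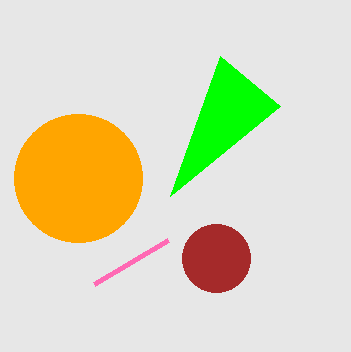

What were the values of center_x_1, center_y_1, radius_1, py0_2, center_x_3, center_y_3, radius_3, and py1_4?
center_x_1 = 78; center_y_1 = 178; radius_1 = 64; py0_2 = 284; center_x_3 = 216; center_y_3 = 258; radius_3 = 34; py1_4 = 56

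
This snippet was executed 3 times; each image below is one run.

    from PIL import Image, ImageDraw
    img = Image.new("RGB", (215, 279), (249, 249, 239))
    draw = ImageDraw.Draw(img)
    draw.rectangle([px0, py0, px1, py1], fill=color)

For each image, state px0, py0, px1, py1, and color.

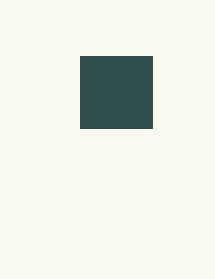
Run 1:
px0 = 80, py0 = 56, px1 = 152, py1 = 128, color = 'darkslategray'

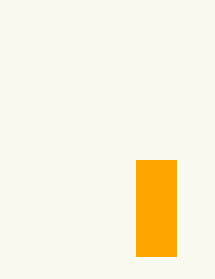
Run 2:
px0 = 136
py0 = 160
px1 = 176
py1 = 256
color = 'orange'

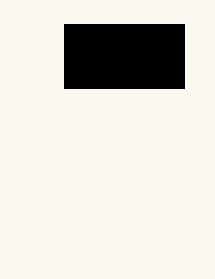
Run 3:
px0 = 64, py0 = 24, px1 = 184, py1 = 88, color = 'black'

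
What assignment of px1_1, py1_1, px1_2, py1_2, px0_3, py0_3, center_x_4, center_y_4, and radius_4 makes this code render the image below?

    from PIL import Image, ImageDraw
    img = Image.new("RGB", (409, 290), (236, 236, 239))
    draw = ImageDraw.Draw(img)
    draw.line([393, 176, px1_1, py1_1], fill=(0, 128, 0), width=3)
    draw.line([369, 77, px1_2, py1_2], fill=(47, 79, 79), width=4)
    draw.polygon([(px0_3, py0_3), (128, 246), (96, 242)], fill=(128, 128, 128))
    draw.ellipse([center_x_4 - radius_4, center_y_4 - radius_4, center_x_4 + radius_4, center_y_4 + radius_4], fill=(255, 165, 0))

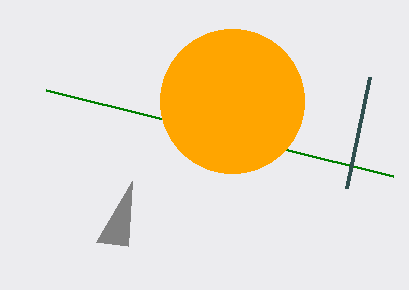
px1_1 = 46, py1_1 = 90, px1_2 = 346, py1_2 = 188, px0_3 = 132, py0_3 = 181, center_x_4 = 232, center_y_4 = 101, radius_4 = 72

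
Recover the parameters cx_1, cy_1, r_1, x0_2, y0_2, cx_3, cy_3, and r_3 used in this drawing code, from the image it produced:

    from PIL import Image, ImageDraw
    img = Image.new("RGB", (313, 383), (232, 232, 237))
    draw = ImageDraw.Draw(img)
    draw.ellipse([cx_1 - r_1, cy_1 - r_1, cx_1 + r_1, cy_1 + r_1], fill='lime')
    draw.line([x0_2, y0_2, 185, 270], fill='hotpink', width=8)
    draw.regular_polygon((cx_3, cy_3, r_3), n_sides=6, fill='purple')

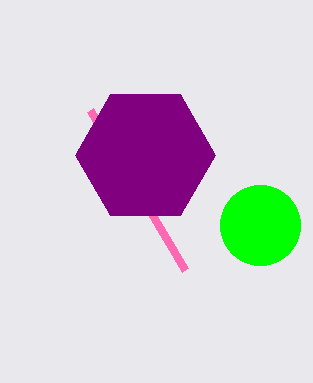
cx_1 = 260, cy_1 = 225, r_1 = 40, x0_2 = 90, y0_2 = 110, cx_3 = 145, cy_3 = 155, r_3 = 70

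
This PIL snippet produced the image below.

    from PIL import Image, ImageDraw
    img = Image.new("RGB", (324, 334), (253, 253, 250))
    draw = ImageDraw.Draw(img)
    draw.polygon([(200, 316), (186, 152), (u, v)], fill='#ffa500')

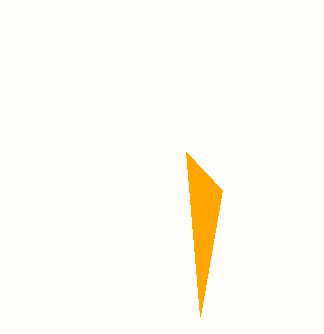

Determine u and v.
u = 222, v = 190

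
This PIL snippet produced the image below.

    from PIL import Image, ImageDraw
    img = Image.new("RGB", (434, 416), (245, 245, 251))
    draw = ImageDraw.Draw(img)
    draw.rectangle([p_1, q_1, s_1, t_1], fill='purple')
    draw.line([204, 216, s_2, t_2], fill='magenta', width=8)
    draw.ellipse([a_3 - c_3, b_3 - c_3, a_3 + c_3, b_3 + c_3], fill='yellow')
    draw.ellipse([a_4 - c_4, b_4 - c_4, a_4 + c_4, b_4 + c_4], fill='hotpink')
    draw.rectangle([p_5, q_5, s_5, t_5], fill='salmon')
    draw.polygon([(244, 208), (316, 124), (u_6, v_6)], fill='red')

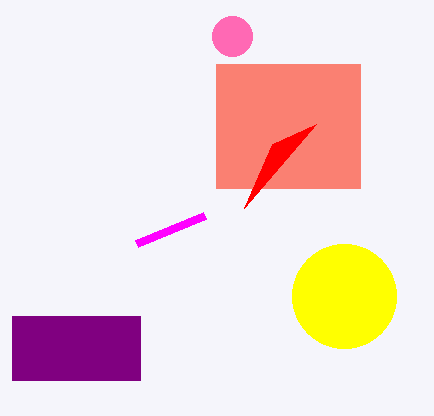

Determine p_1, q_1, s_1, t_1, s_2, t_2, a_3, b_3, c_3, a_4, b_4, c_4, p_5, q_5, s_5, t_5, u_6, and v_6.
p_1 = 12, q_1 = 316, s_1 = 140, t_1 = 380, s_2 = 136, t_2 = 244, a_3 = 344, b_3 = 296, c_3 = 52, a_4 = 232, b_4 = 36, c_4 = 20, p_5 = 216, q_5 = 64, s_5 = 360, t_5 = 188, u_6 = 272, v_6 = 144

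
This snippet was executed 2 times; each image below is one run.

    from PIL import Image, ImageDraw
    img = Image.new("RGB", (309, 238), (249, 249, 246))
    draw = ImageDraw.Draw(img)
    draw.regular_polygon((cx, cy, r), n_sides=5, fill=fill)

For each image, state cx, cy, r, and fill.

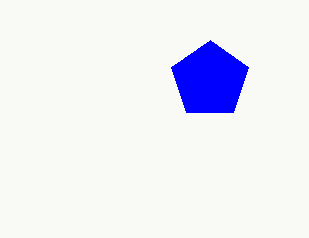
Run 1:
cx = 210
cy = 80
r = 40
fill = 'blue'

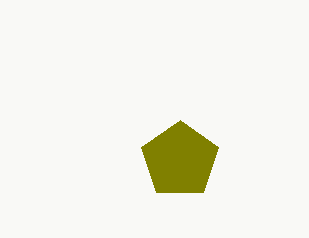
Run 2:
cx = 180
cy = 160
r = 40
fill = 'olive'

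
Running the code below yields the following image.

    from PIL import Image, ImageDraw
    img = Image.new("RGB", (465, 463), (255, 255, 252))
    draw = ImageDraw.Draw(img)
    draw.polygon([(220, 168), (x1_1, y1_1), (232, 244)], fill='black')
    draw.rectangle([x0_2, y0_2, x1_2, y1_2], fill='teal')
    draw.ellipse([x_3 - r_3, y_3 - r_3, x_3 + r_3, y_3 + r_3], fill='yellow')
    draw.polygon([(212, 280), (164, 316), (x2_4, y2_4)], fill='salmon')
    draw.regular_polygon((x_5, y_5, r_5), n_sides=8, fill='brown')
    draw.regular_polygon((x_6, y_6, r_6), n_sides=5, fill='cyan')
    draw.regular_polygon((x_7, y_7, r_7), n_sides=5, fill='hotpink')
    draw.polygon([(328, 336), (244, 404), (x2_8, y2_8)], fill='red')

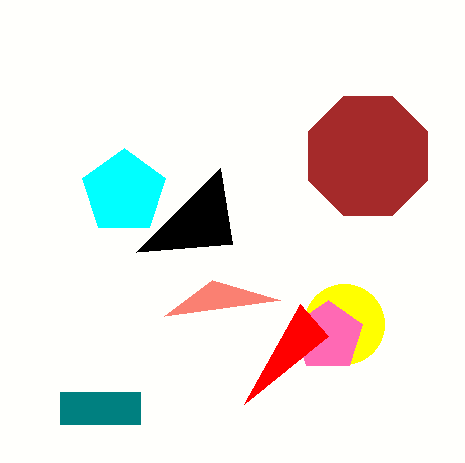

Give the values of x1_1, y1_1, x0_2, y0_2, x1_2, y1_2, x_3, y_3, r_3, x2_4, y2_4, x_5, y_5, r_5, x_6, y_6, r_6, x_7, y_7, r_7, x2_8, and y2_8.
x1_1 = 136; y1_1 = 252; x0_2 = 60; y0_2 = 392; x1_2 = 140; y1_2 = 424; x_3 = 344; y_3 = 324; r_3 = 40; x2_4 = 280; y2_4 = 300; x_5 = 368; y_5 = 156; r_5 = 64; x_6 = 124; y_6 = 192; r_6 = 44; x_7 = 328; y_7 = 336; r_7 = 36; x2_8 = 300; y2_8 = 304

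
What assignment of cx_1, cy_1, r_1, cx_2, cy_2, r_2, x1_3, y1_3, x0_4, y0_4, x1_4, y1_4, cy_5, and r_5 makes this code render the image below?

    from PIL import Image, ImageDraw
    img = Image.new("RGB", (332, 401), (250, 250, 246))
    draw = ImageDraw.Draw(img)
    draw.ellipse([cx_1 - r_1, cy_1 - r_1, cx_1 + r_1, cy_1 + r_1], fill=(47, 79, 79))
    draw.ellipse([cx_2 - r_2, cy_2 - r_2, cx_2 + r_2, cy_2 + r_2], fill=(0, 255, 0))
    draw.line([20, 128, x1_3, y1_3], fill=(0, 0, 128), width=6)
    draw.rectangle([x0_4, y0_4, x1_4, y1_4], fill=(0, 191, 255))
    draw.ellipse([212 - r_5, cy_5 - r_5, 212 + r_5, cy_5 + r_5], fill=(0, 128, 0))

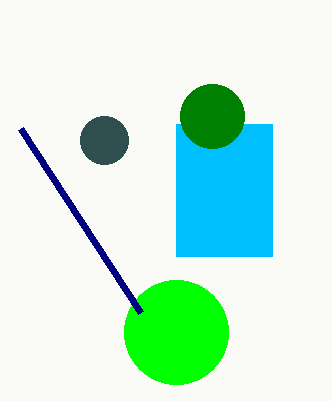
cx_1 = 104, cy_1 = 140, r_1 = 24, cx_2 = 176, cy_2 = 332, r_2 = 52, x1_3 = 140, y1_3 = 312, x0_4 = 176, y0_4 = 124, x1_4 = 272, y1_4 = 256, cy_5 = 116, r_5 = 32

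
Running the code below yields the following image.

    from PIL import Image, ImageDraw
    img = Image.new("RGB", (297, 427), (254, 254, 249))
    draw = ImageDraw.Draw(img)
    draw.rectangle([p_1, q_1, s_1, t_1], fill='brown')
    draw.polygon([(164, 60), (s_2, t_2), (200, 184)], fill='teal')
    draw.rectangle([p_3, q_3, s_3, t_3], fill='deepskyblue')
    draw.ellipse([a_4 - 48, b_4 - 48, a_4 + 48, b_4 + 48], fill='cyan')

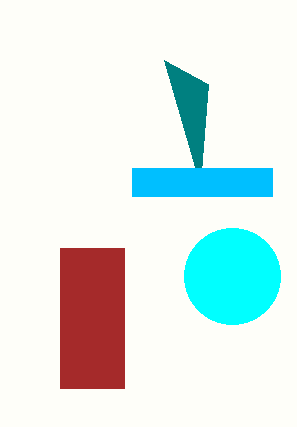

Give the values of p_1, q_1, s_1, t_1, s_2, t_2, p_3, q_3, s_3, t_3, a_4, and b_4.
p_1 = 60; q_1 = 248; s_1 = 124; t_1 = 388; s_2 = 208; t_2 = 84; p_3 = 132; q_3 = 168; s_3 = 272; t_3 = 196; a_4 = 232; b_4 = 276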